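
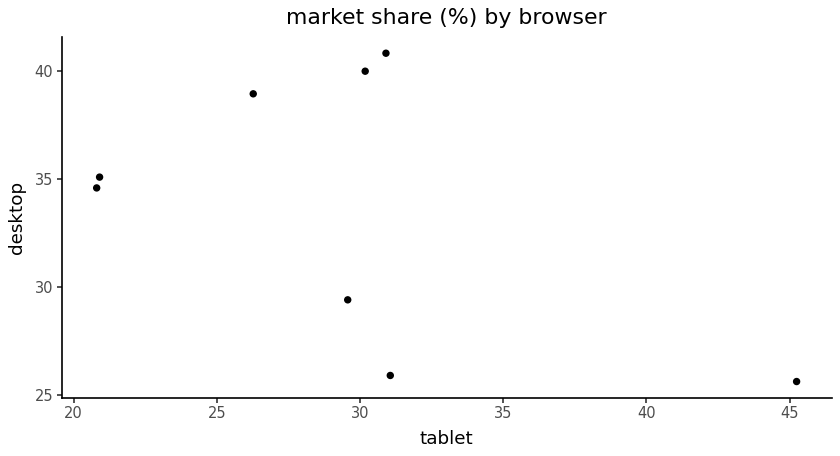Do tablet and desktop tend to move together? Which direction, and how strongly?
negative, moderate

Points are negatively correlated; moderate (|r| ≈ 0.5).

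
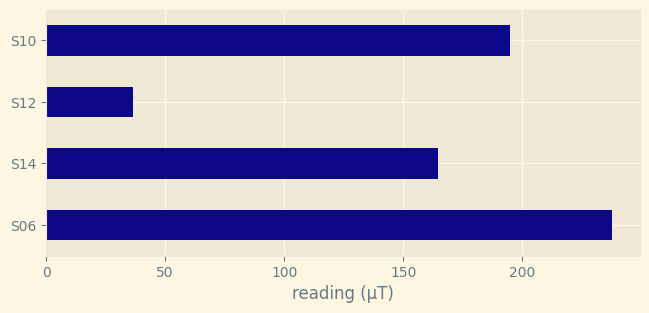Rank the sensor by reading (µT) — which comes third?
Top 4: S06 ≈ 240, S10 ≈ 200, S14 ≈ 160, S12 ≈ 40.

S14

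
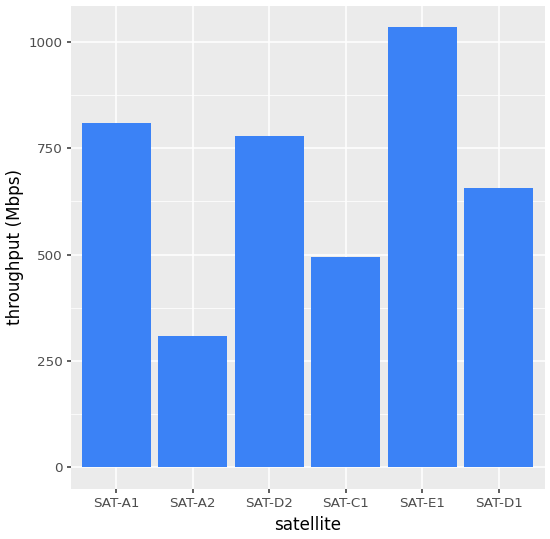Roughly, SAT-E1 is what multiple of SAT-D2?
SAT-E1 ≈ 1000, SAT-D2 ≈ 800; 1000/800 ≈ 1.25.

≈ 1.25×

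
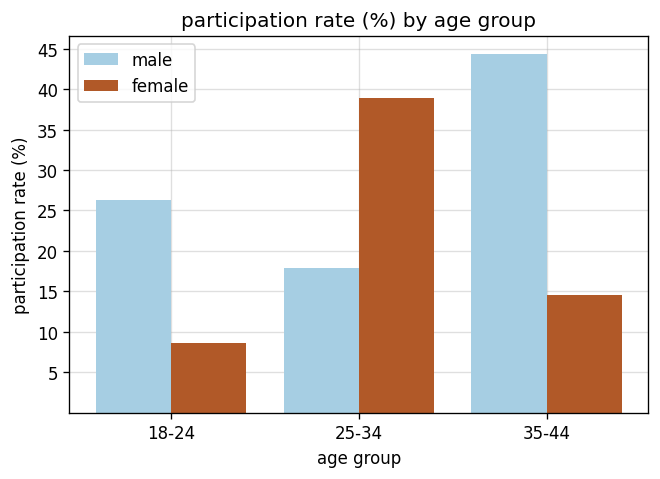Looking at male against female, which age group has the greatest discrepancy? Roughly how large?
35-44, ≈ 30 %

35-44: male ≈ 45, female ≈ 15 → gap ≈ 30. Next-largest (25-34) is only ≈ 20.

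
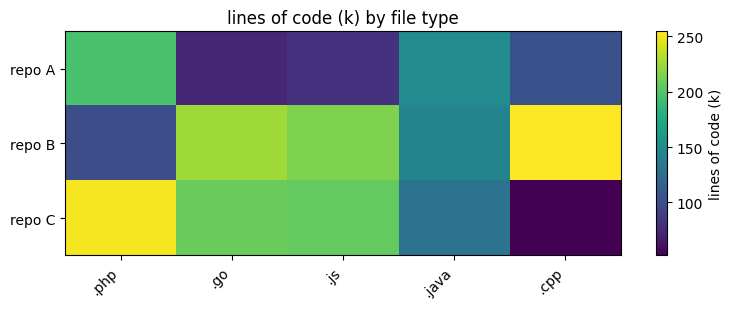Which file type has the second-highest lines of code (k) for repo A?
.java

Top 3 for repo A: .php ≈ 200, .java ≈ 140, .cpp ≈ 100.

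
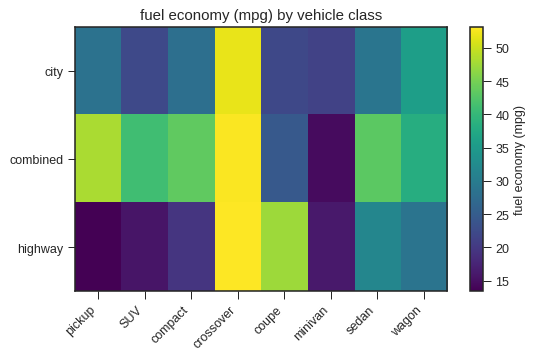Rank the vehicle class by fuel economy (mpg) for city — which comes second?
wagon

Top 3 for city: crossover ≈ 50, wagon ≈ 35, sedan ≈ 30.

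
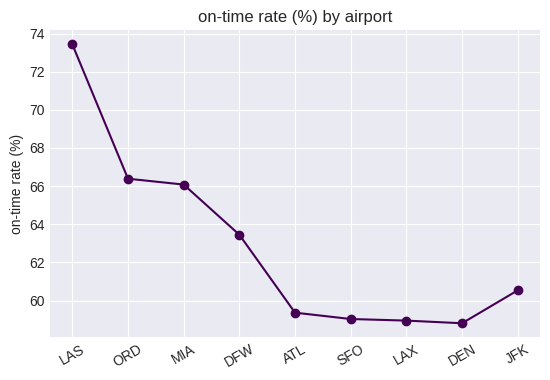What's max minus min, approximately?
≈ 16

Max LAS ≈ 74, min DEN ≈ 58; range ≈ 16.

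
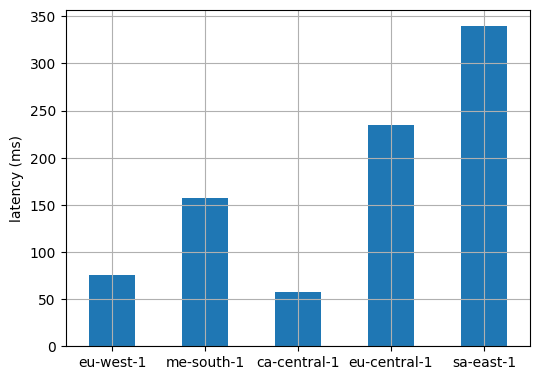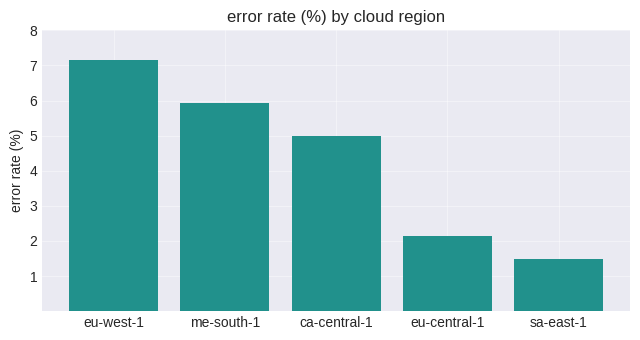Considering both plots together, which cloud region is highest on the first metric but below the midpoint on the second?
sa-east-1

Chart 2 median error rate (%) ≈ 5; below-median cloud regions: eu-central-1, sa-east-1. Among those, sa-east-1 has the highest latency (ms) (≈ 350).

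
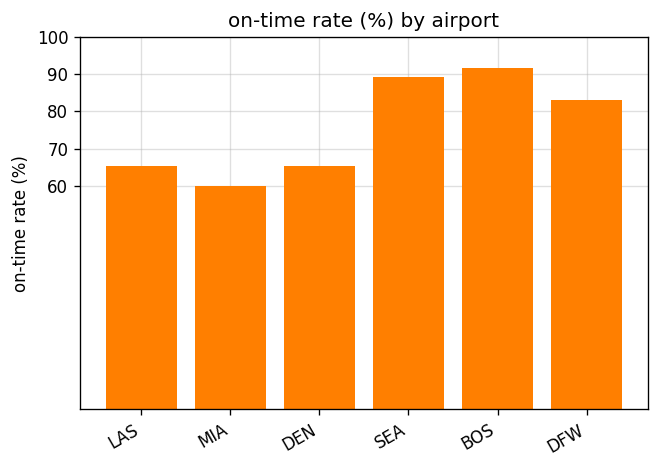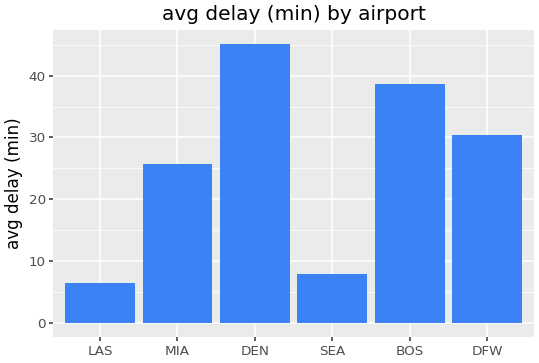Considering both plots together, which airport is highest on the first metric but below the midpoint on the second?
Chart 2 median avg delay (min) ≈ 30; below-median airports: LAS, MIA, SEA. Among those, SEA has the highest on-time rate (%) (≈ 90).

SEA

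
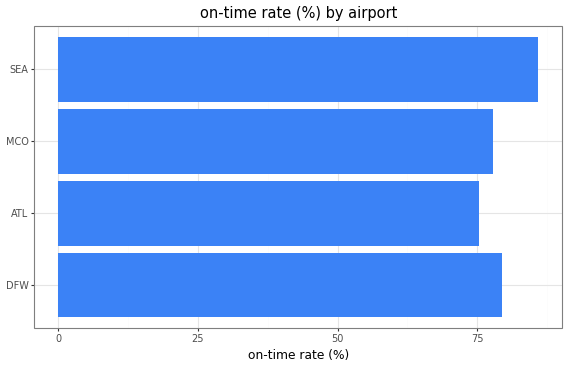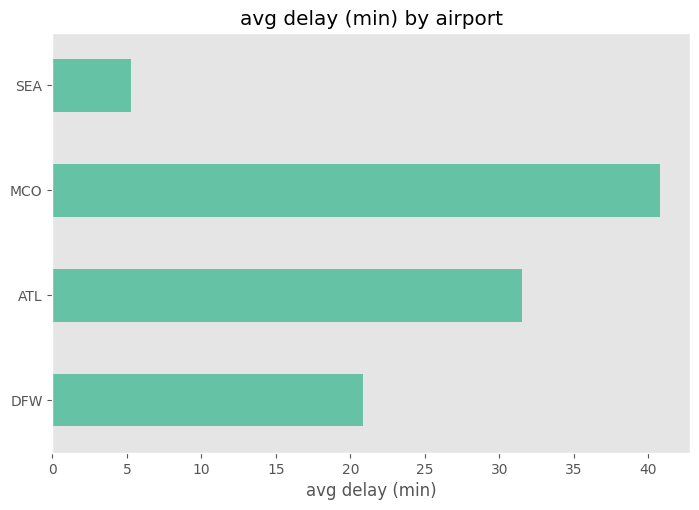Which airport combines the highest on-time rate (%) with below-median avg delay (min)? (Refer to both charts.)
Chart 2 median avg delay (min) ≈ 25; below-median airports: DFW, SEA. Among those, SEA has the highest on-time rate (%) (≈ 90).

SEA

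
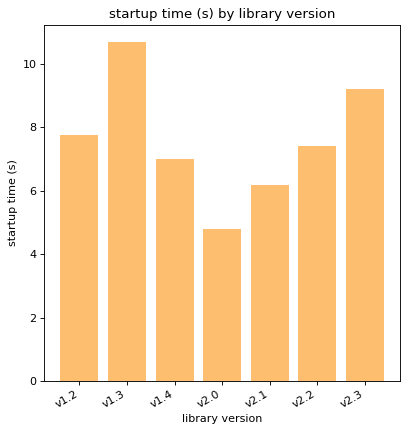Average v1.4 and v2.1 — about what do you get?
≈ 6

(7 + 6) / 2 ≈ 6.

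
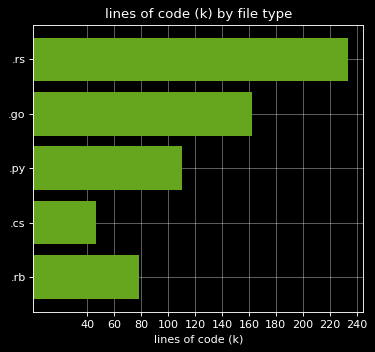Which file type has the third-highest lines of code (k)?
Top 4: .rs ≈ 240, .go ≈ 160, .py ≈ 120, .rb ≈ 80.

.py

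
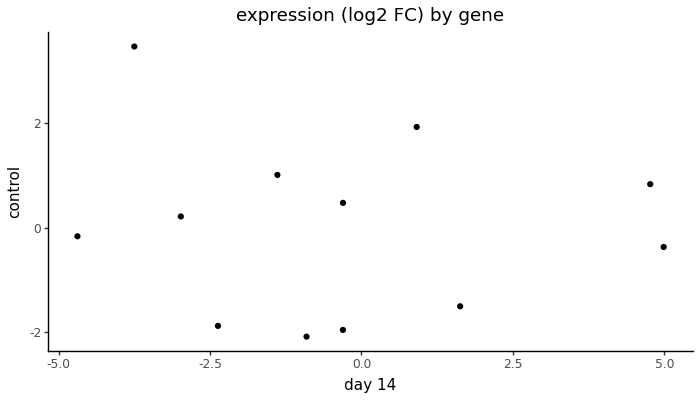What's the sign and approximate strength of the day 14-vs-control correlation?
Points are roughly uncorrelated; weak (|r| ≈ 0.1).

no clear correlation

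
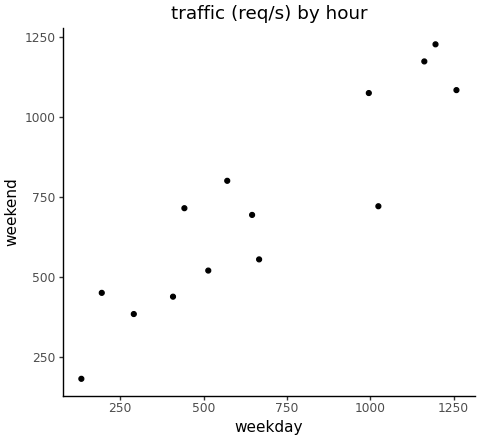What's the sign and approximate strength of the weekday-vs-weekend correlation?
Points are positively correlated; strong (|r| ≈ 0.9).

positive, strong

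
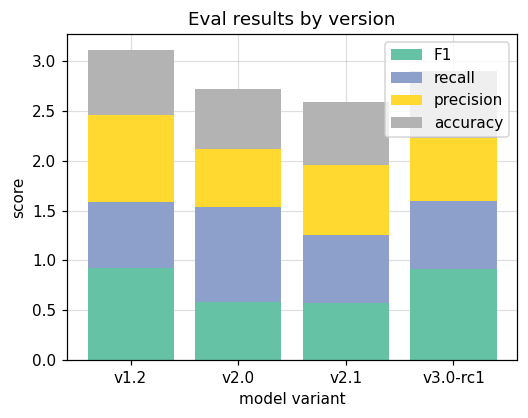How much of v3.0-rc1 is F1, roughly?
F1 top ≈ 1.0, bottom ≈ 0.0; segment ≈ 1.0.

≈ 1.0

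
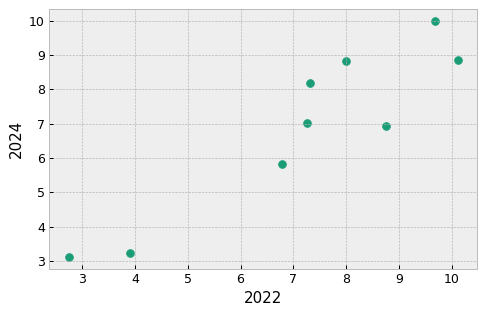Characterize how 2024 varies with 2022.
Points are positively correlated; strong (|r| ≈ 0.9).

positive, strong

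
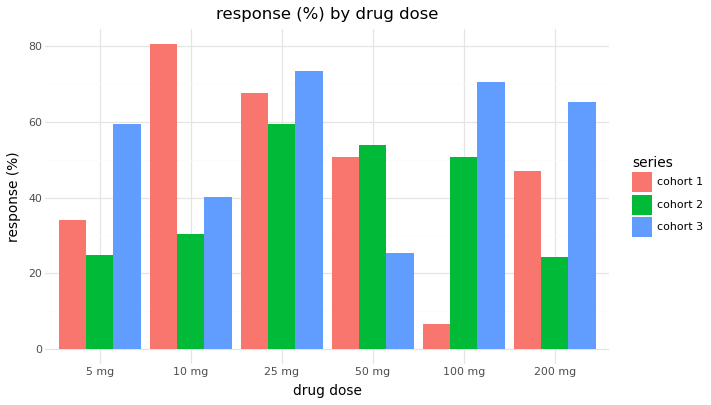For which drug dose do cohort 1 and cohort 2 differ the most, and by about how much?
10 mg, ≈ 50 %

10 mg: cohort 1 ≈ 80, cohort 2 ≈ 30 → gap ≈ 50. Next-largest (100 mg) is only ≈ 40.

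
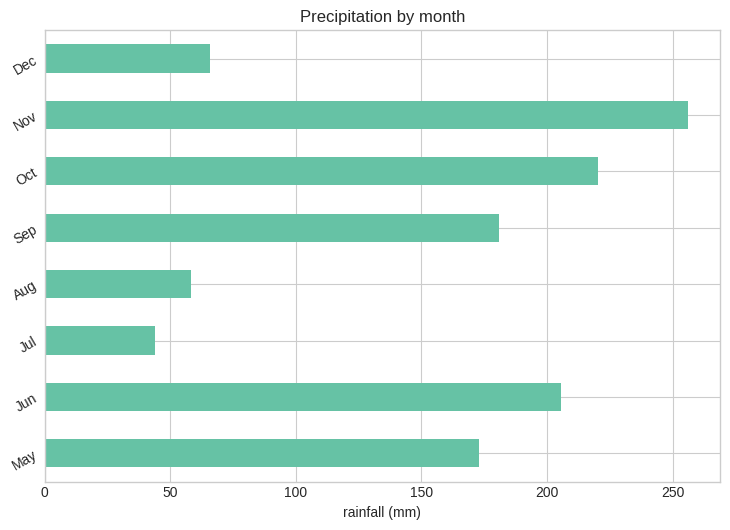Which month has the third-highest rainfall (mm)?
Jun

Top 4: Nov ≈ 250, Oct ≈ 225, Jun ≈ 200, Sep ≈ 175.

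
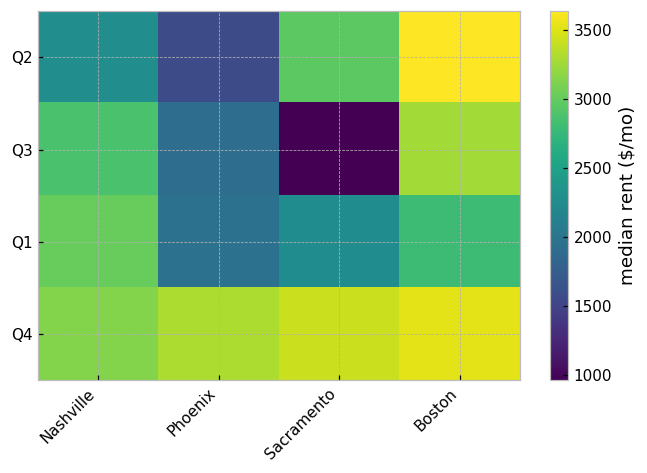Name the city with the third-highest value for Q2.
Nashville

Top 4 for Q2: Boston ≈ 3500, Sacramento ≈ 3000, Nashville ≈ 2500, Phoenix ≈ 1500.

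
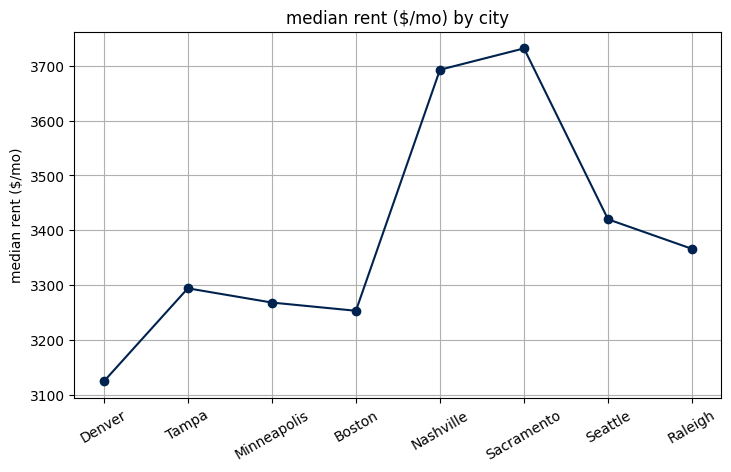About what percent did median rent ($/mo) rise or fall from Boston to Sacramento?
Boston ≈ 3300, Sacramento ≈ 3700; (3700 − 3300) / 3300 ≈ +12.1%.

≈ +12.1%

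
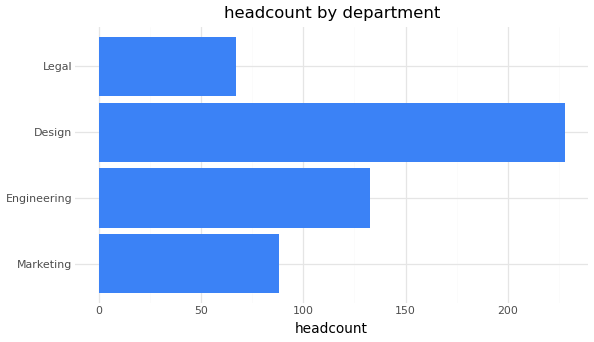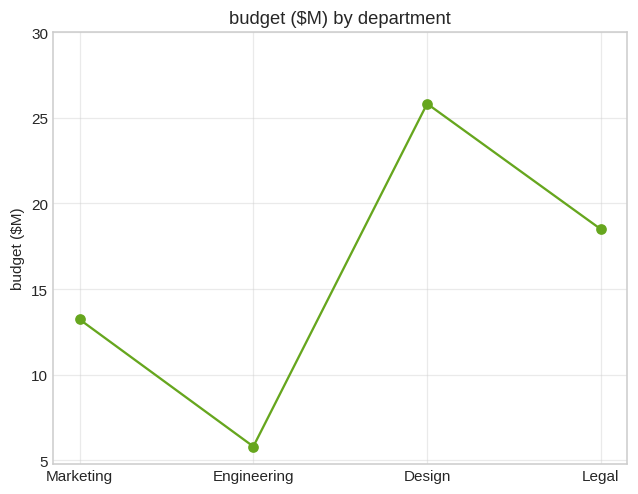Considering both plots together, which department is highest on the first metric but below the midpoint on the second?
Chart 2 median budget ($M) ≈ 15; below-median departments: Marketing, Engineering. Among those, Engineering has the highest headcount (≈ 125).

Engineering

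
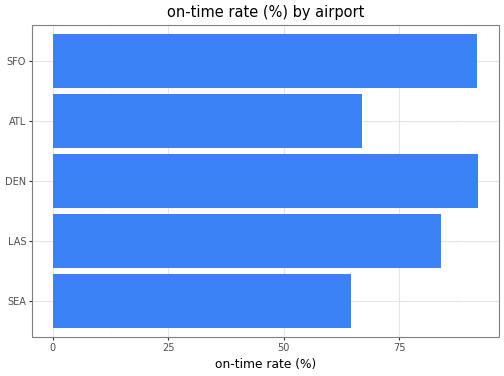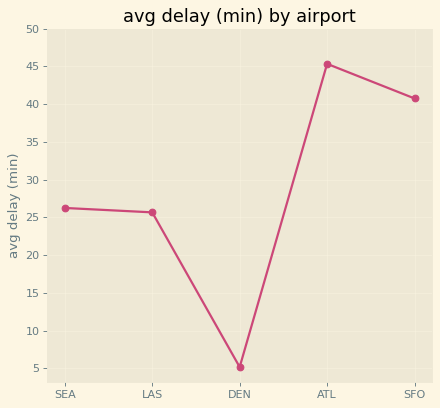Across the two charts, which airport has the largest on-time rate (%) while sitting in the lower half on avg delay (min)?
Chart 2 median avg delay (min) ≈ 25; below-median airports: LAS, DEN. Among those, DEN has the highest on-time rate (%) (≈ 90).

DEN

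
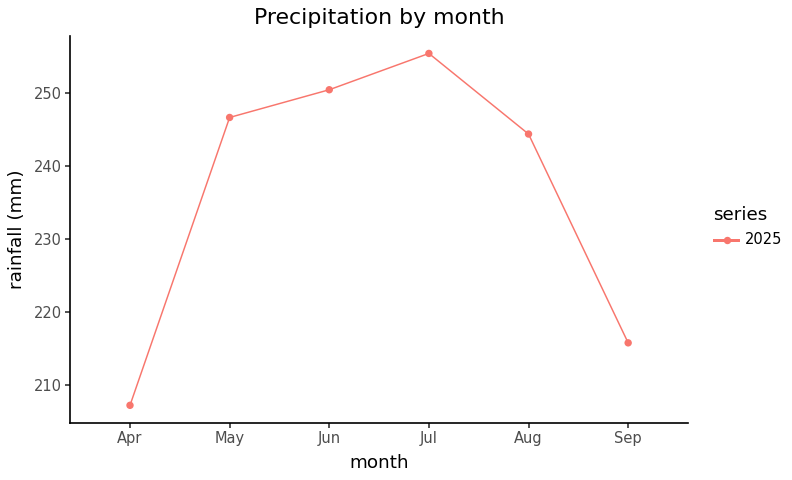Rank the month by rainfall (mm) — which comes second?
Jun

Top 3: Jul ≈ 255, Jun ≈ 250, May ≈ 245.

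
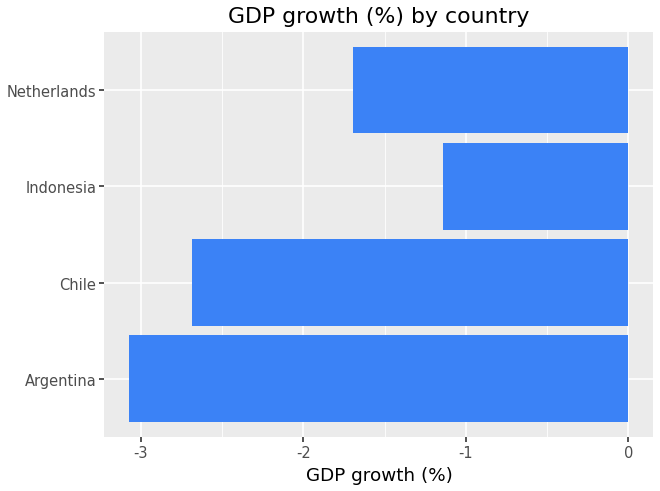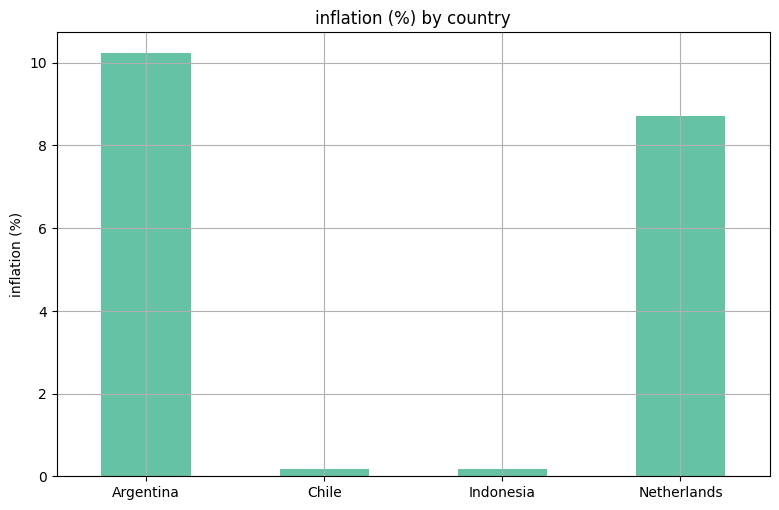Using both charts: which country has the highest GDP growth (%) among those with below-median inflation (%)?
Indonesia

Chart 2 median inflation (%) ≈ 4; below-median countries: Chile, Indonesia. Among those, Indonesia has the highest GDP growth (%) (≈ -1).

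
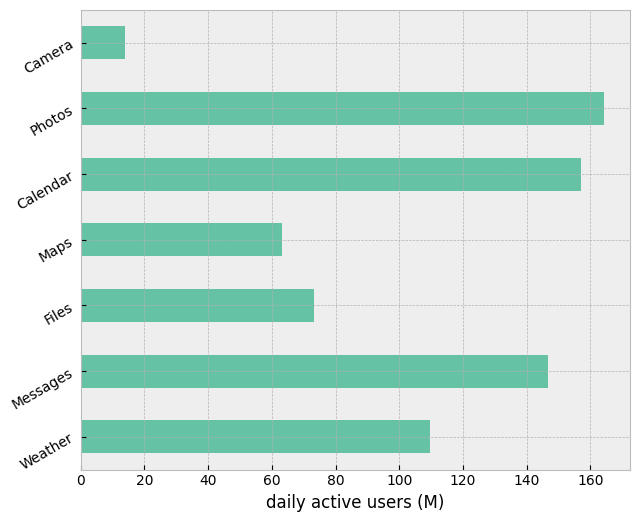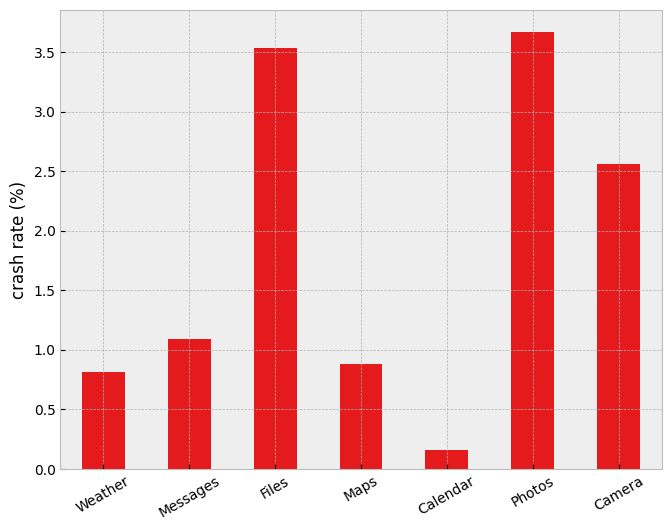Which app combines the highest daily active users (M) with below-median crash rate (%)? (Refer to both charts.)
Chart 2 median crash rate (%) ≈ 1; below-median apps: Weather, Maps, Calendar. Among those, Calendar has the highest daily active users (M) (≈ 160).

Calendar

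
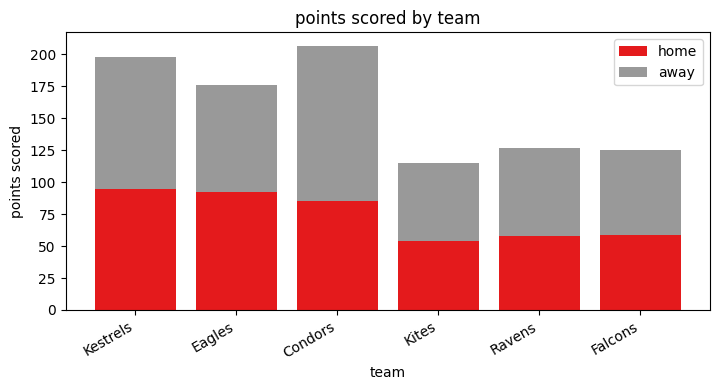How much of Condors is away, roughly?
away top ≈ 200, bottom ≈ 80; segment ≈ 120.

≈ 120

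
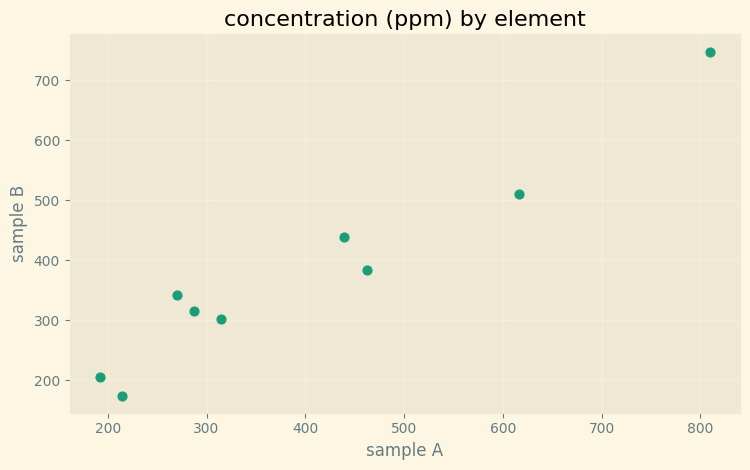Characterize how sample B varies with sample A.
positive, strong

Points are positively correlated; strong (|r| ≈ 1.0).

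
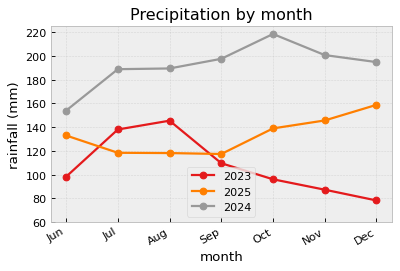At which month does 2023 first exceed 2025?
Jul

Jun: 2023 ≈ 100 vs 2025 ≈ 140 (not yet); Jul: 2023 ≈ 140 vs 2025 ≈ 120 (first crossover).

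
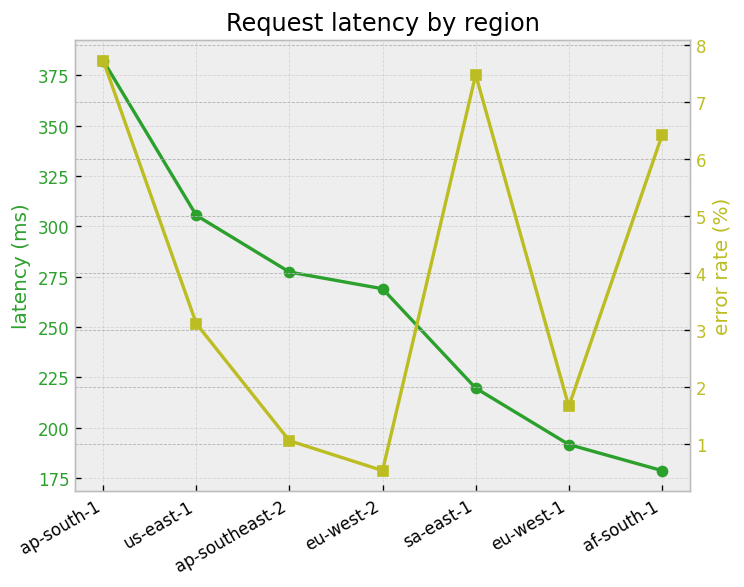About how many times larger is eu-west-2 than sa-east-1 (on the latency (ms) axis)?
≈ 1.18×

eu-west-2 ≈ 260, sa-east-1 ≈ 220; 260/220 ≈ 1.18.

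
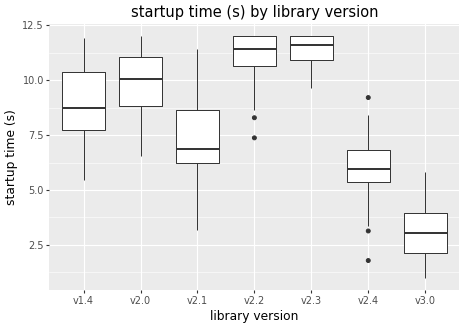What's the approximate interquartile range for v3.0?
Q3 ≈ 4, Q1 ≈ 2; IQR ≈ 2.

≈ 2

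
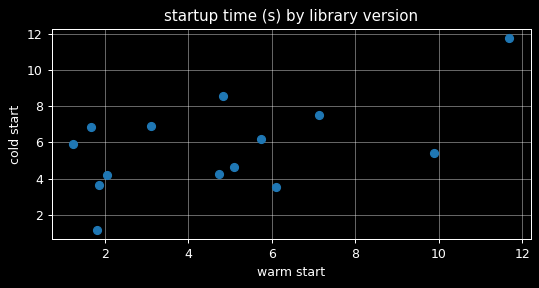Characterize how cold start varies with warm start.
positive, moderate

Points are positively correlated; moderate (|r| ≈ 0.6).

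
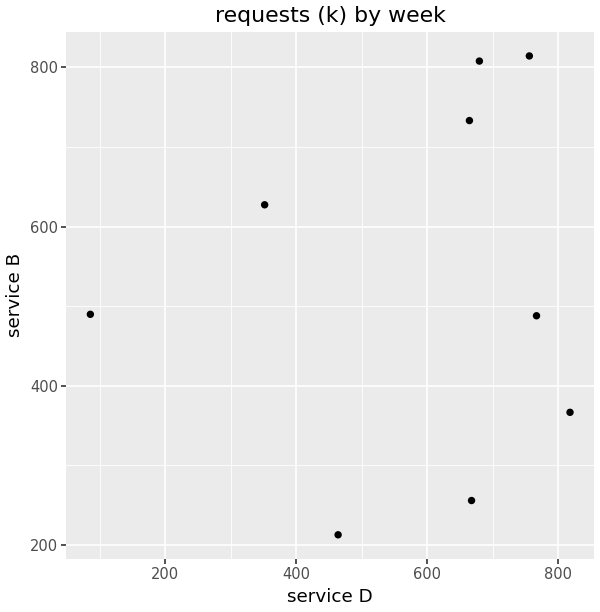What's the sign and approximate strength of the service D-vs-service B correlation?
Points are roughly uncorrelated; weak (|r| ≈ 0.1).

no clear correlation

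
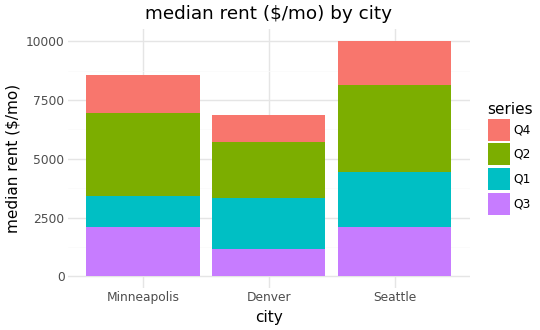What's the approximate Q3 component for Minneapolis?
Q3 top ≈ 2000, bottom ≈ 0; segment ≈ 2000.

≈ 2000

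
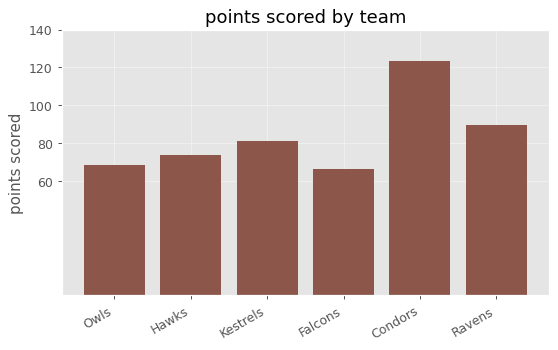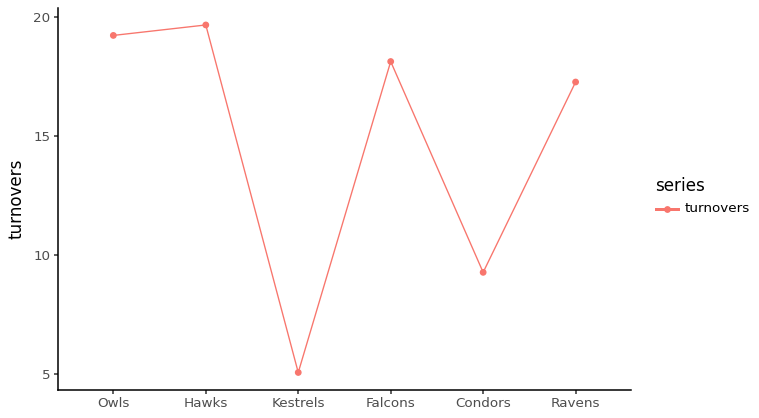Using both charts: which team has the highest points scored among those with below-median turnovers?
Chart 2 median turnovers ≈ 18; below-median teams: Kestrels, Condors, Ravens. Among those, Condors has the highest points scored (≈ 120).

Condors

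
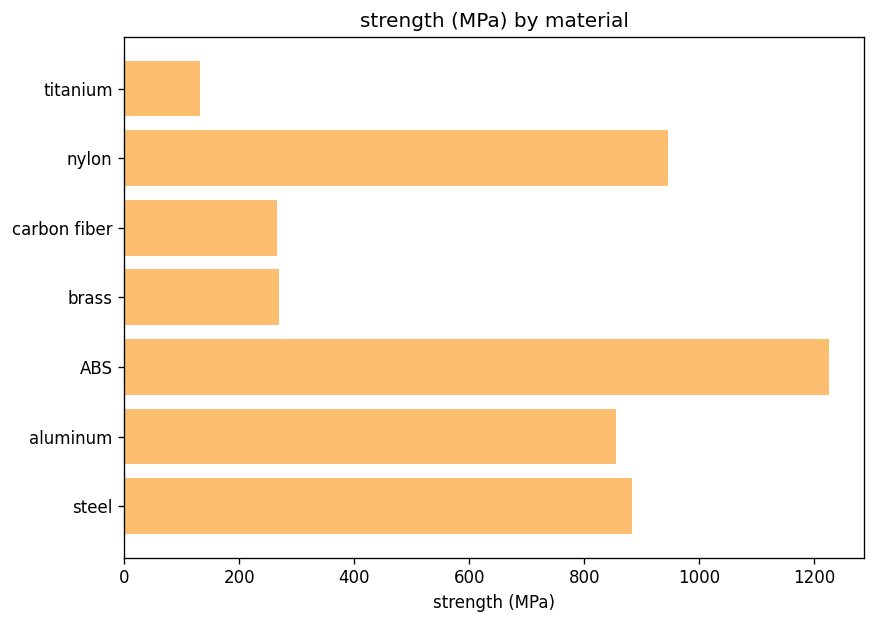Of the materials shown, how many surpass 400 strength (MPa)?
4

Above 400: nylon, ABS, aluminum, steel.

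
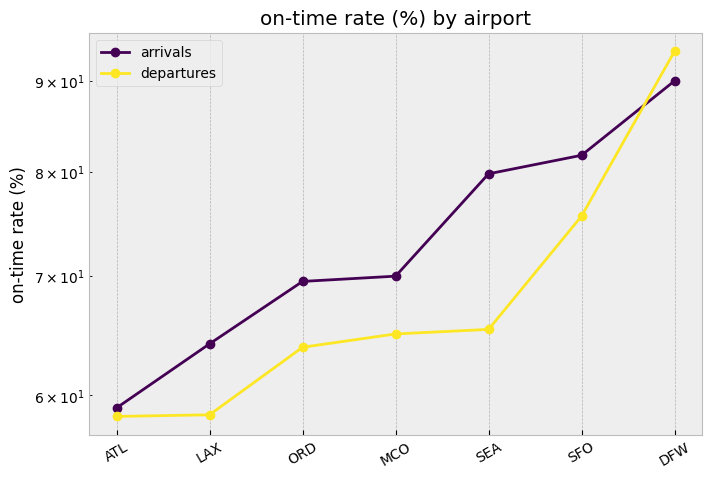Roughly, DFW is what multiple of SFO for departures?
≈ 1.27×

DFW ≈ 95, SFO ≈ 75; 95/75 ≈ 1.27.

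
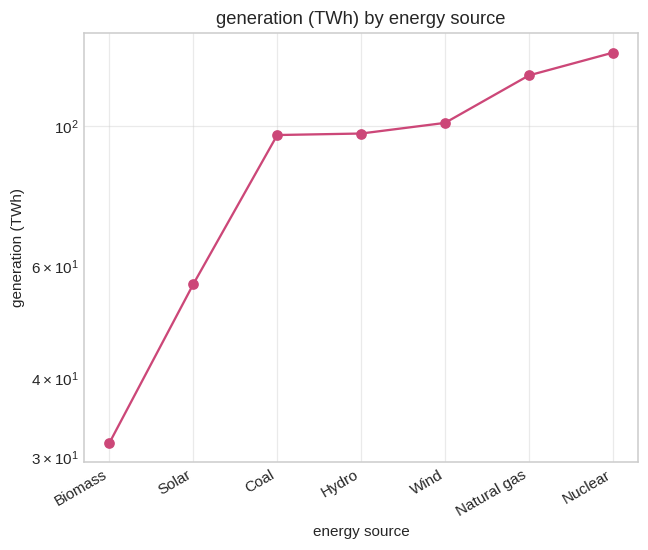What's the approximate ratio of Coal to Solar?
≈ 1.67×

Coal ≈ 100, Solar ≈ 60; 100/60 ≈ 1.67.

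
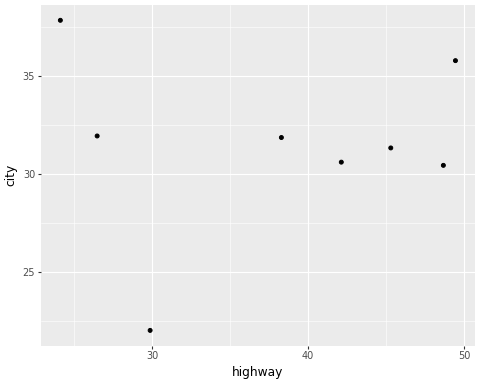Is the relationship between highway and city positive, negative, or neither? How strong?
Points are roughly uncorrelated; weak (|r| ≈ 0.1).

no clear correlation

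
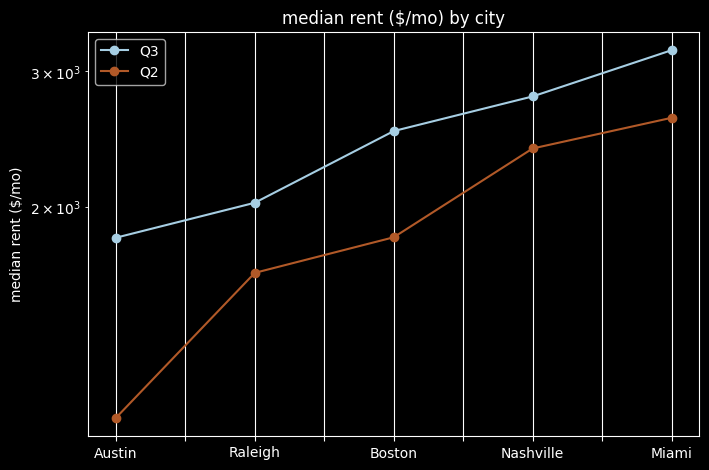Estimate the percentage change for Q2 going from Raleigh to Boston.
Raleigh ≈ 1600, Boston ≈ 1800; (1800 − 1600) / 1600 ≈ +12.5%.

≈ +12.5%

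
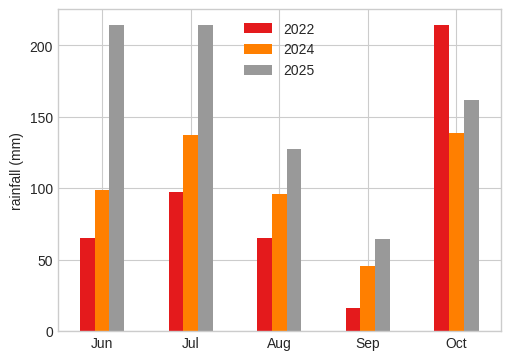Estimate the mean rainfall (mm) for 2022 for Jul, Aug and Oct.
≈ 127

(100 + 60 + 220) / 3 ≈ 127.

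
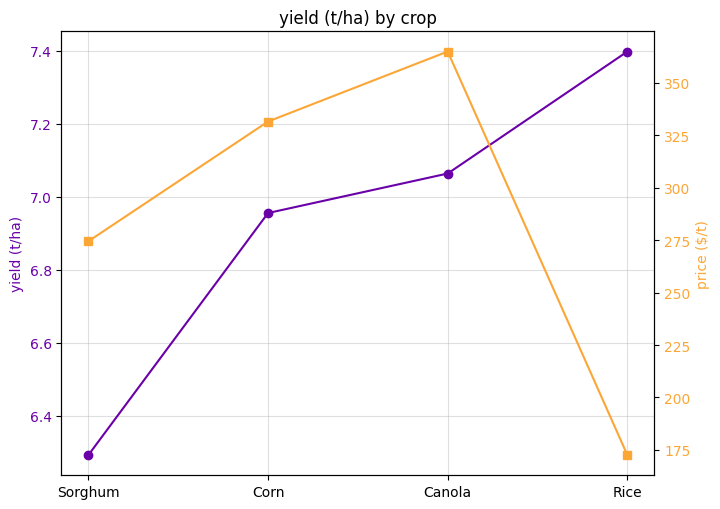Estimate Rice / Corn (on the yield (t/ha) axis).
≈ 1.06×

Rice ≈ 7.4, Corn ≈ 7.0; 7.4/7.0 ≈ 1.06.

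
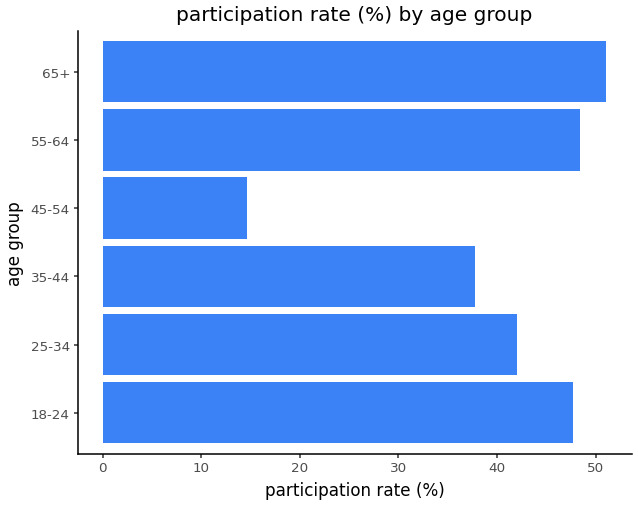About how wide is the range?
≈ 35

Max 65+ ≈ 50, min 45-54 ≈ 15; range ≈ 35.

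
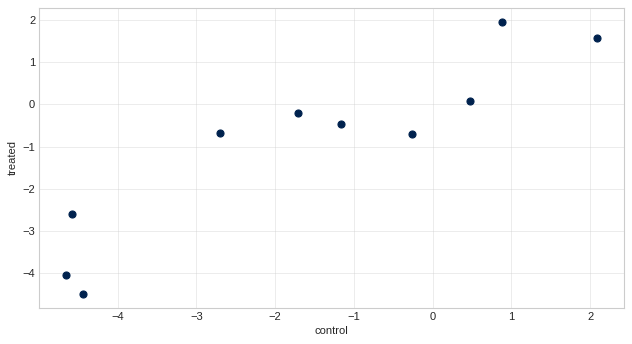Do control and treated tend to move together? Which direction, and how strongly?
positive, strong

Points are positively correlated; strong (|r| ≈ 0.9).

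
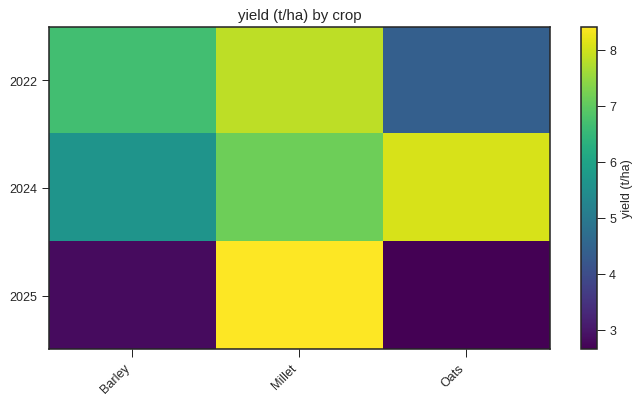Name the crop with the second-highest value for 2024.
Millet

Top 3 for 2024: Oats ≈ 8.0, Millet ≈ 7.0, Barley ≈ 5.5.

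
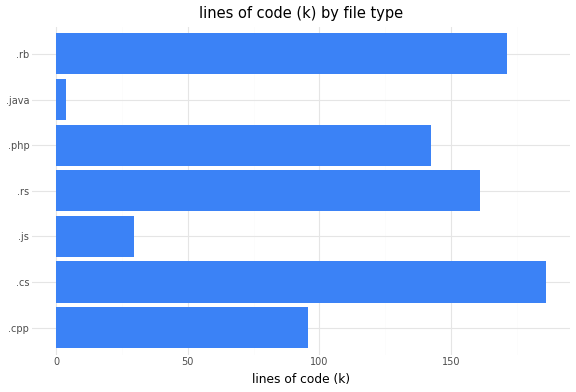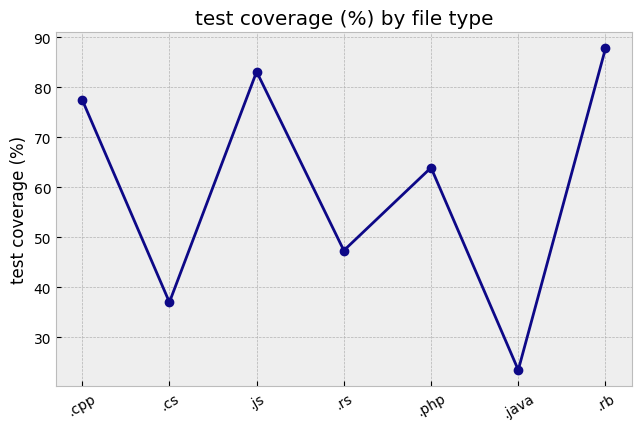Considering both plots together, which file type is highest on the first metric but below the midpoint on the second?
.cs

Chart 2 median test coverage (%) ≈ 60; below-median file types: .cs, .rs, .java. Among those, .cs has the highest lines of code (k) (≈ 180).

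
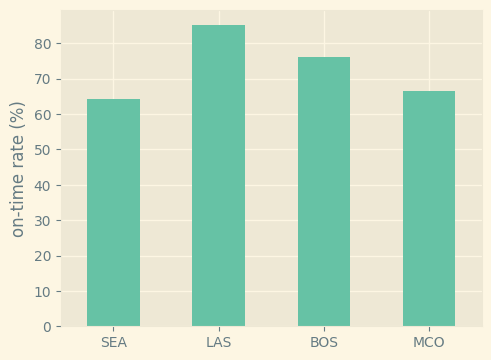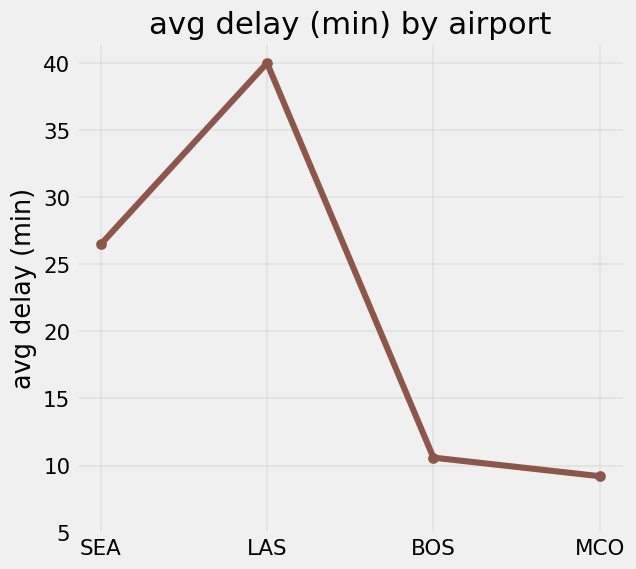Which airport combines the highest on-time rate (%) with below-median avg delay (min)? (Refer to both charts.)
BOS

Chart 2 median avg delay (min) ≈ 20; below-median airports: BOS, MCO. Among those, BOS has the highest on-time rate (%) (≈ 80).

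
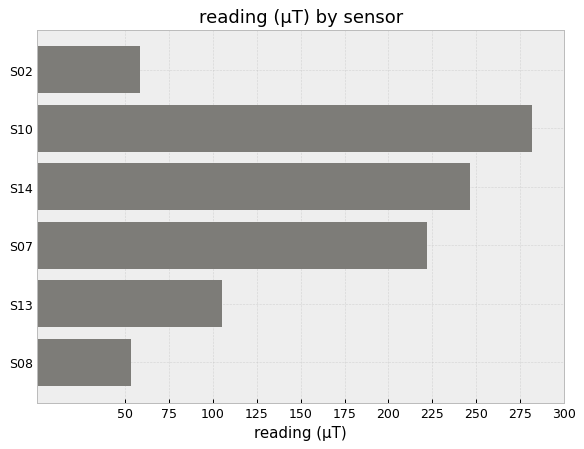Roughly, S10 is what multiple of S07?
S10 ≈ 275, S07 ≈ 225; 275/225 ≈ 1.22.

≈ 1.22×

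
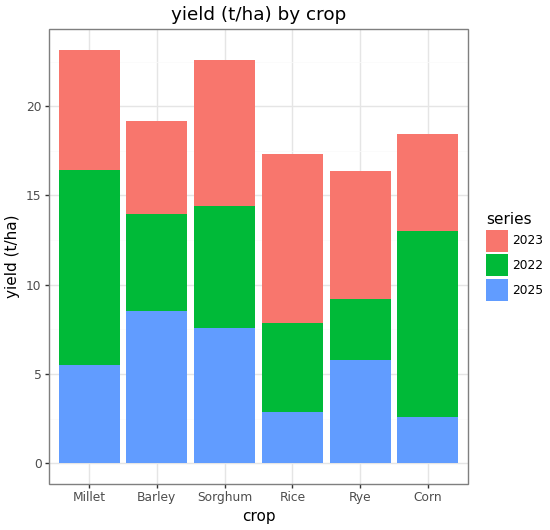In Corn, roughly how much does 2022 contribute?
≈ 10

2022 top ≈ 12, bottom ≈ 2; segment ≈ 10.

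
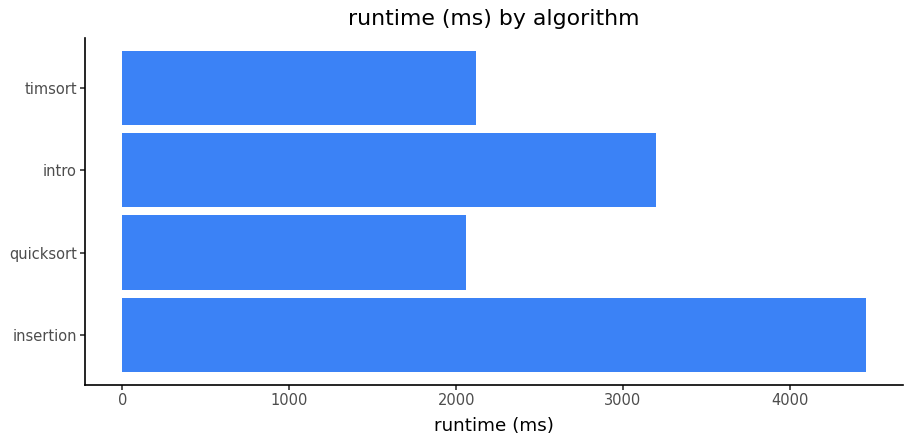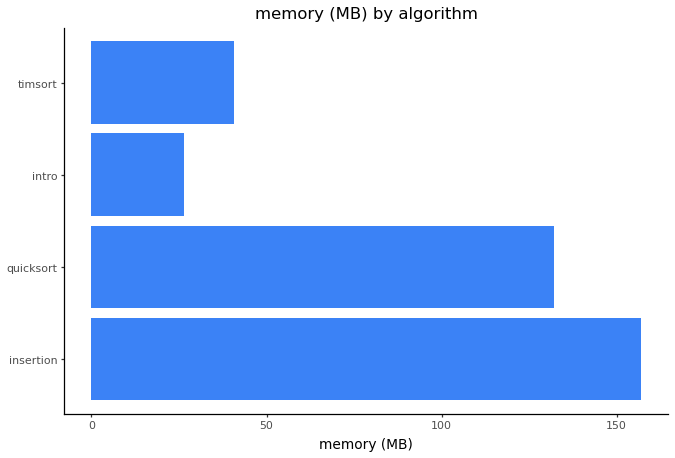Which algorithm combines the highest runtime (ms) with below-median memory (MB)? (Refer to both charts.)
intro

Chart 2 median memory (MB) ≈ 80; below-median algorithms: intro, timsort. Among those, intro has the highest runtime (ms) (≈ 3000).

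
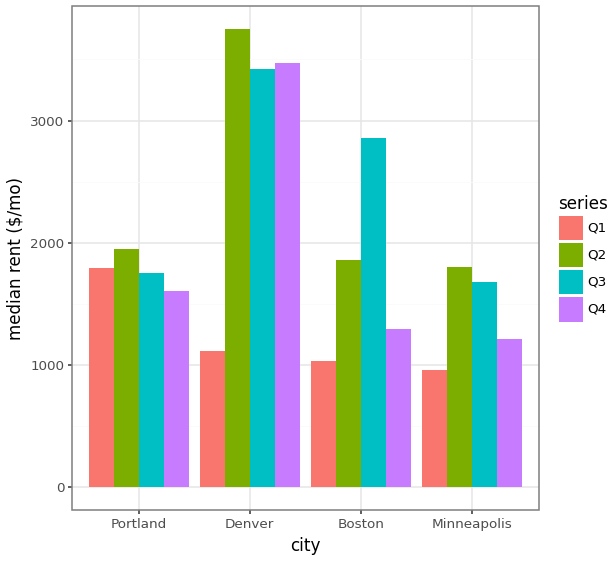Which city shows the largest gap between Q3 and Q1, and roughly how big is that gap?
Denver, ≈ 2500 $/mo

Denver: Q3 ≈ 3500, Q1 ≈ 1000 → gap ≈ 2500. Next-largest (Boston) is only ≈ 2000.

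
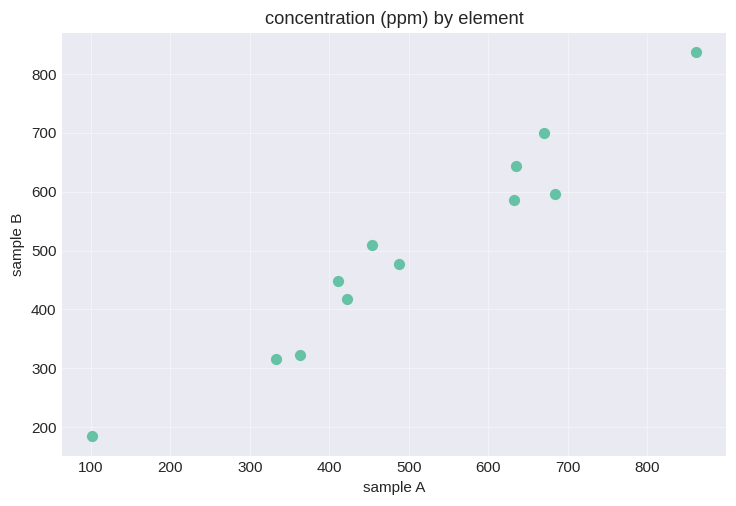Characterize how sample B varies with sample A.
Points are positively correlated; strong (|r| ≈ 1.0).

positive, strong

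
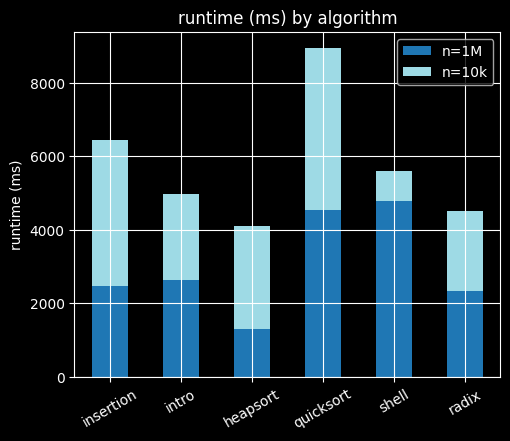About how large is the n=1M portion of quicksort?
≈ 5000

n=1M top ≈ 5000, bottom ≈ 0; segment ≈ 5000.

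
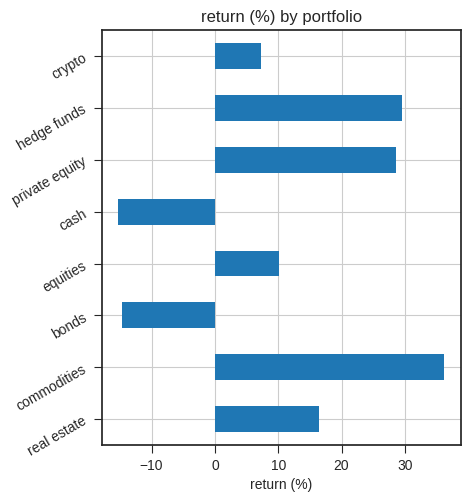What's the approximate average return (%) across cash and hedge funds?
≈ 8

(-15 + 30) / 2 ≈ 8.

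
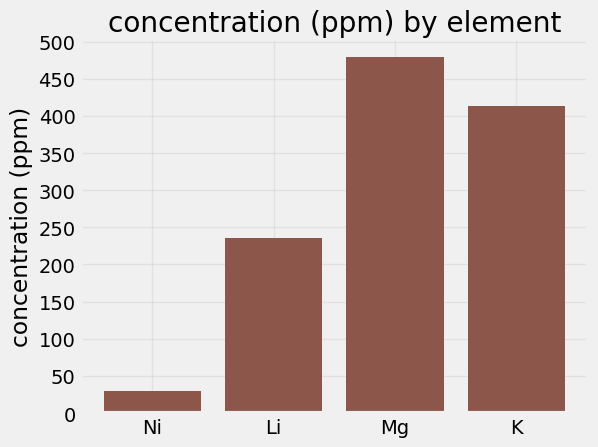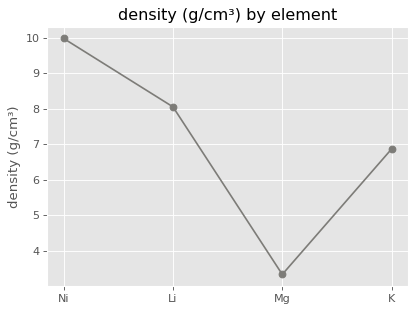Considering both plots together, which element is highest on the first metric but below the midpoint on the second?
Chart 2 median density (g/cm³) ≈ 7; below-median elements: Mg, K. Among those, Mg has the highest concentration (ppm) (≈ 500).

Mg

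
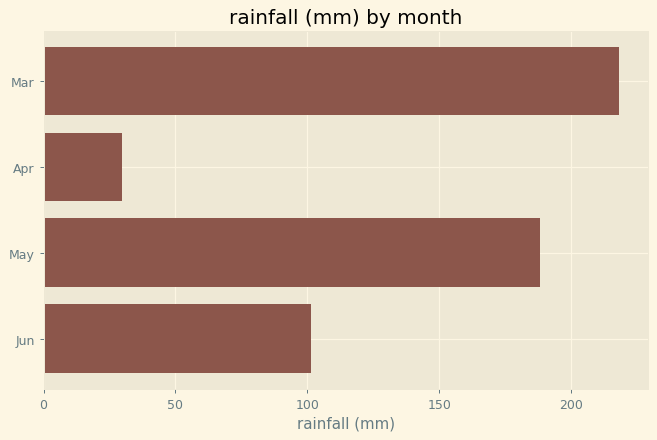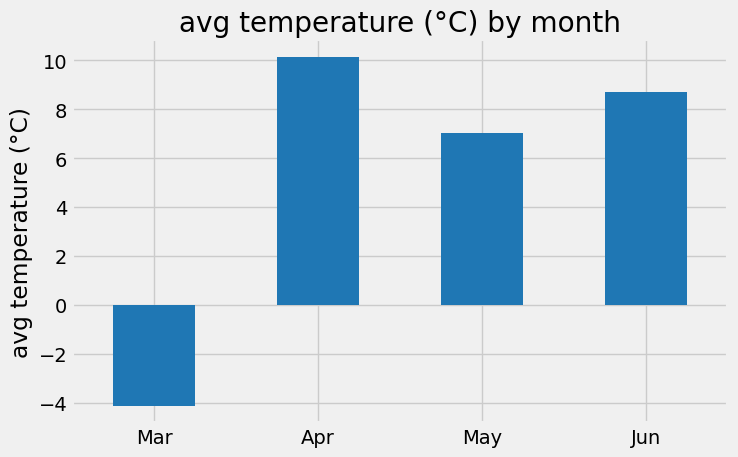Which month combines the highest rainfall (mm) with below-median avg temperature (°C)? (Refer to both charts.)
Mar

Chart 2 median avg temperature (°C) ≈ 8; below-median months: Mar, May. Among those, Mar has the highest rainfall (mm) (≈ 225).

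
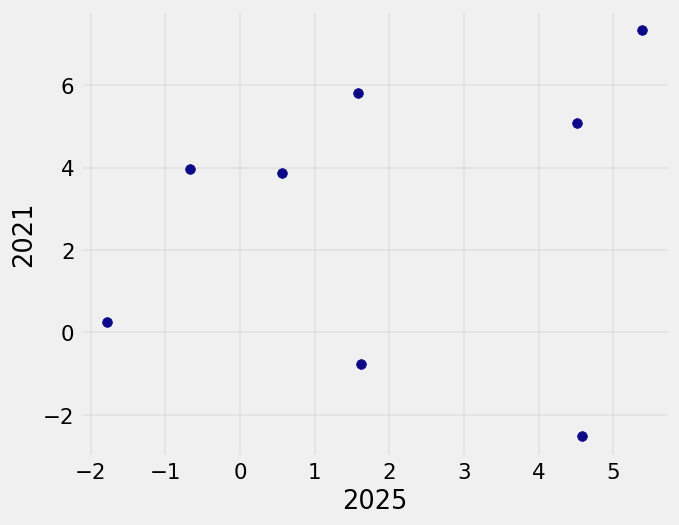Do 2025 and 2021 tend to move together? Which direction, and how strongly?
no clear correlation

Points are roughly uncorrelated; weak (|r| ≈ 0.2).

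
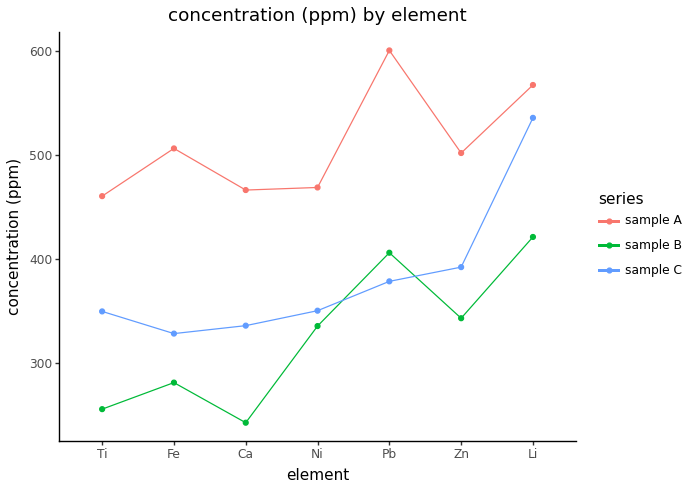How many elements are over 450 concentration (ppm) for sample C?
1

Above 450: Li.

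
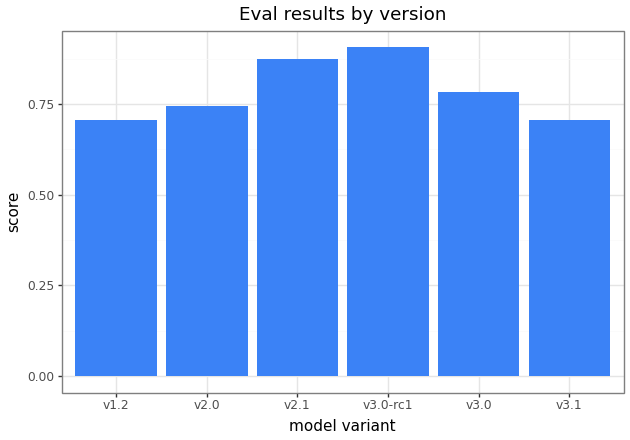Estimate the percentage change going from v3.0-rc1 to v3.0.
v3.0-rc1 ≈ 0.9, v3.0 ≈ 0.8; (0.8 − 0.9) / 0.9 ≈ -11.1%.

≈ -11.1%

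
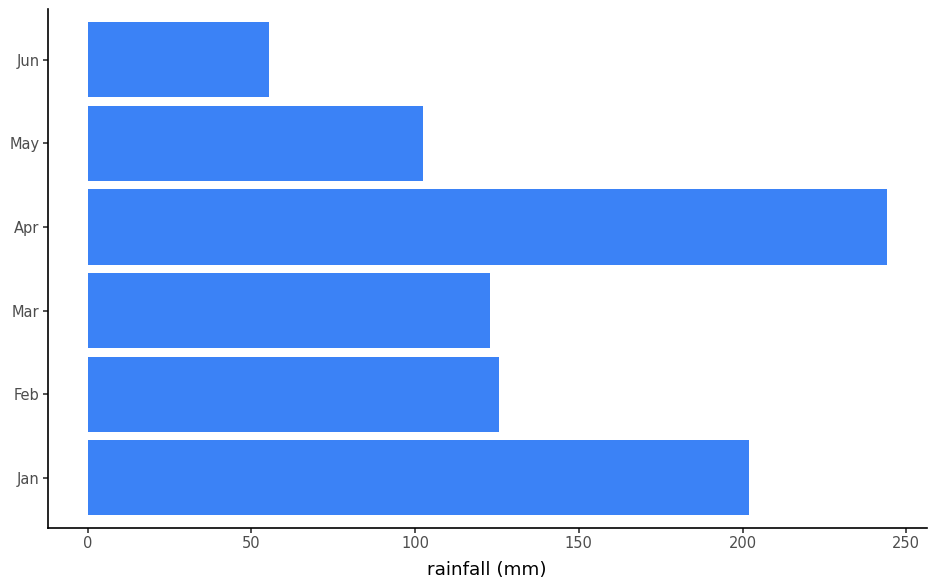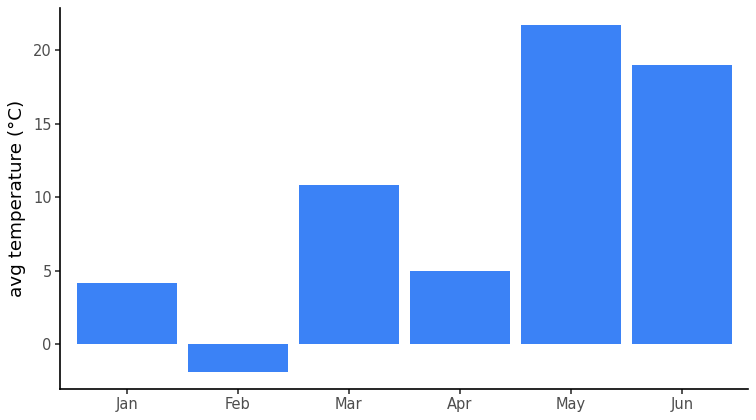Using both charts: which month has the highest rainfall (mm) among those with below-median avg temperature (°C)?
Chart 2 median avg temperature (°C) ≈ 8; below-median months: Jan, Feb, Apr. Among those, Apr has the highest rainfall (mm) (≈ 250).

Apr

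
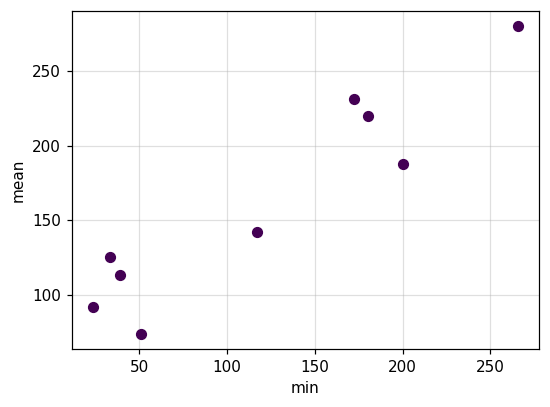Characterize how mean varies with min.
Points are positively correlated; strong (|r| ≈ 0.9).

positive, strong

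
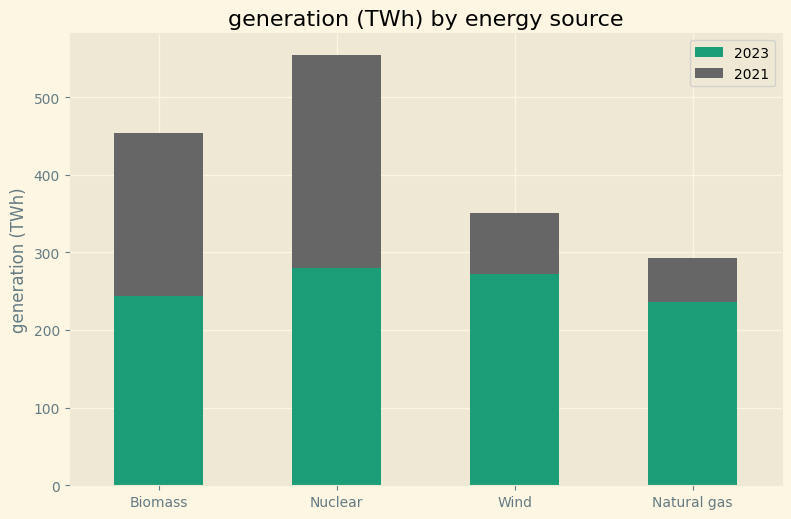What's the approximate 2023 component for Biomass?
2023 top ≈ 250, bottom ≈ 0; segment ≈ 250.

≈ 250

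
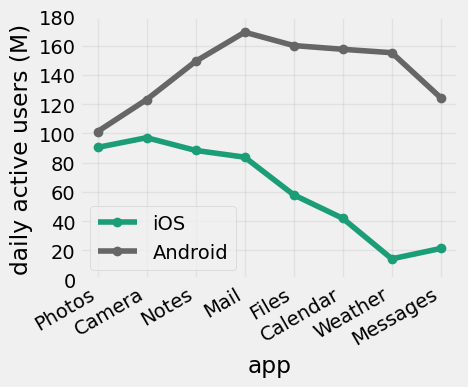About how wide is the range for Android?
≈ 60

Max Mail ≈ 160, min Photos ≈ 100; range ≈ 60.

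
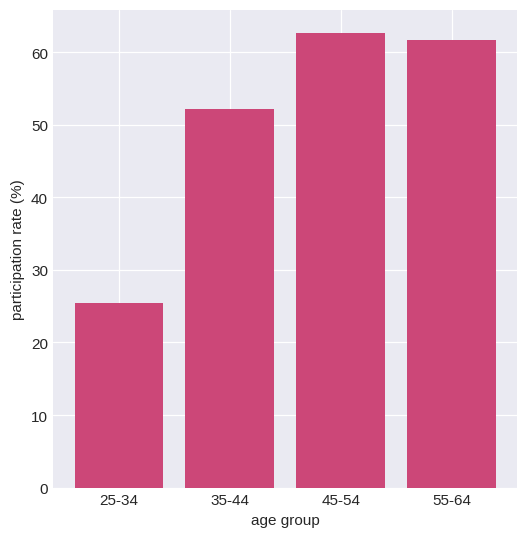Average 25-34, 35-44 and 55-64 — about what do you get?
≈ 47

(30 + 50 + 60) / 3 ≈ 47.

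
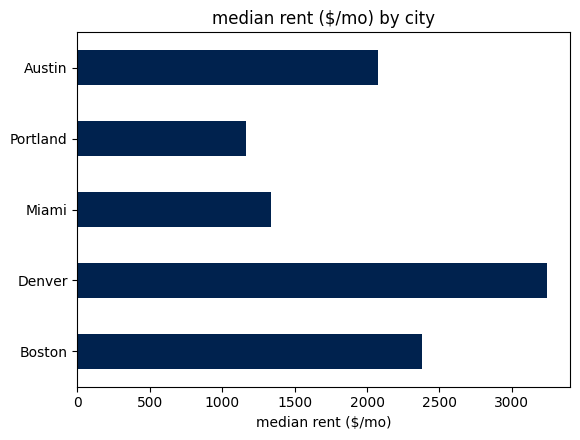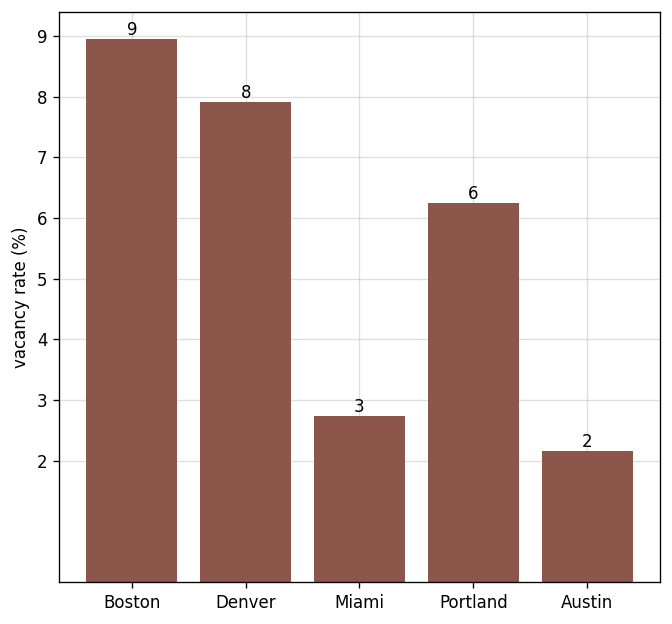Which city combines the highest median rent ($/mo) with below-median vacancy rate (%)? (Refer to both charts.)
Chart 2 median vacancy rate (%) ≈ 6; below-median cities: Miami, Austin. Among those, Austin has the highest median rent ($/mo) (≈ 2000).

Austin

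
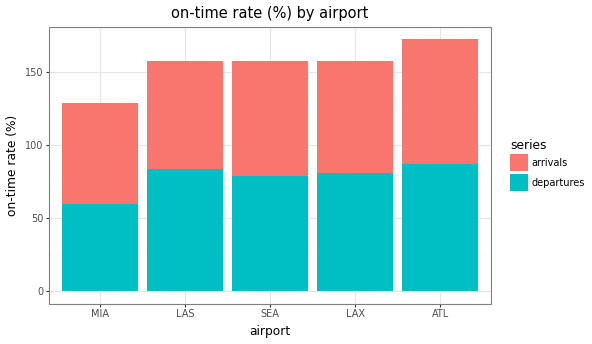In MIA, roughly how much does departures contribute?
departures top ≈ 60, bottom ≈ 0; segment ≈ 60.

≈ 60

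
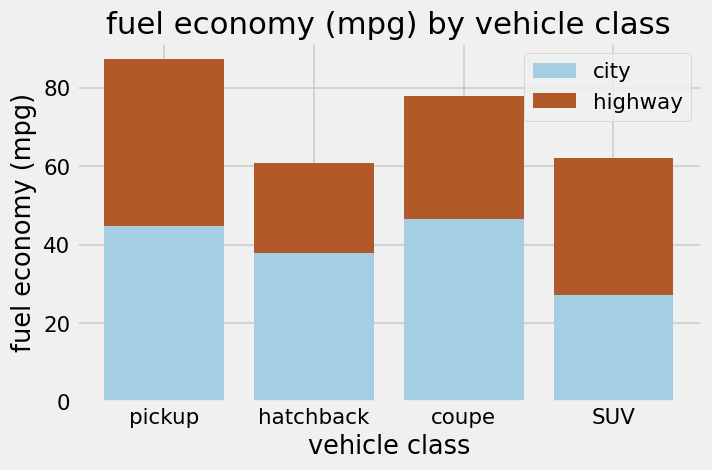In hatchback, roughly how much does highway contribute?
highway top ≈ 60, bottom ≈ 40; segment ≈ 20.

≈ 20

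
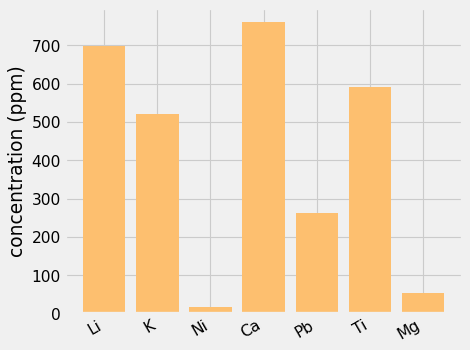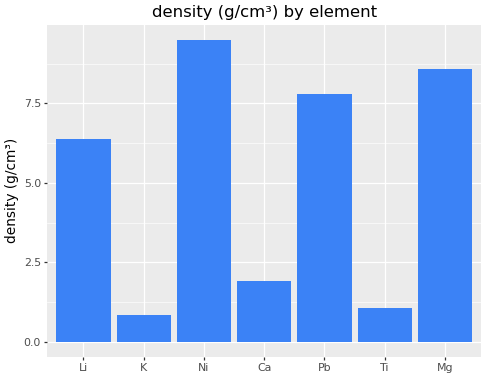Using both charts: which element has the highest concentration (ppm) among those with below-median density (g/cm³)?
Ca

Chart 2 median density (g/cm³) ≈ 6; below-median elements: K, Ca, Ti. Among those, Ca has the highest concentration (ppm) (≈ 800).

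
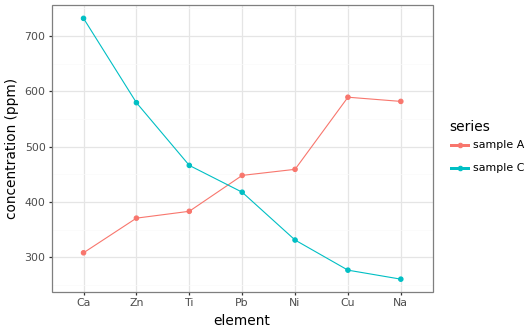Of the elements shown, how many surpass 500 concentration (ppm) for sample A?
Above 500: Cu, Na.

2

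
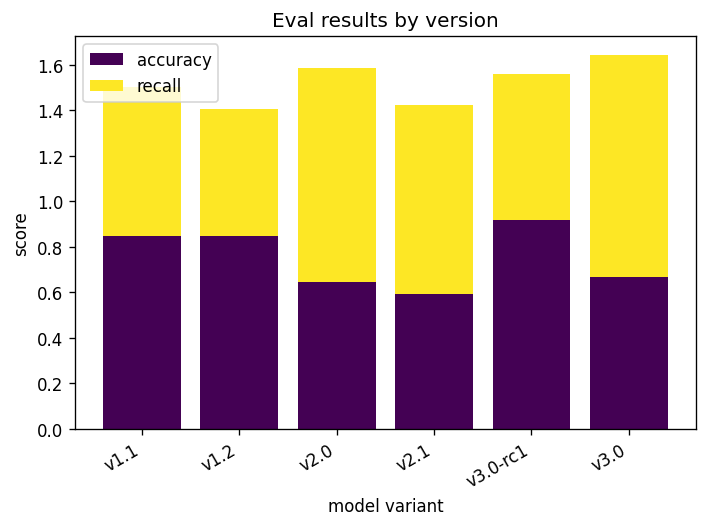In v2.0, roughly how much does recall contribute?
recall top ≈ 1.6, bottom ≈ 0.6; segment ≈ 1.0.

≈ 1.0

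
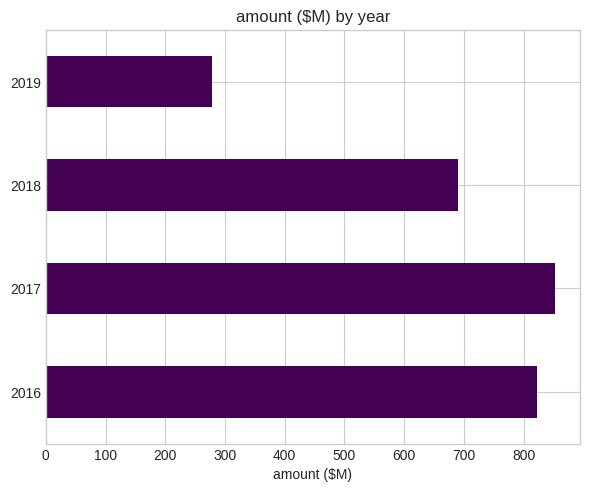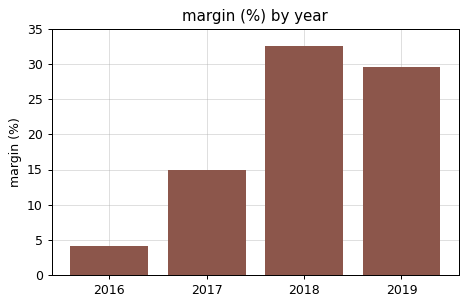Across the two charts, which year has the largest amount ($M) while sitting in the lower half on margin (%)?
2017

Chart 2 median margin (%) ≈ 20; below-median years: 2016, 2017. Among those, 2017 has the highest amount ($M) (≈ 900).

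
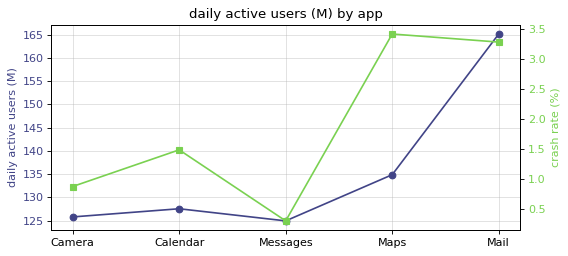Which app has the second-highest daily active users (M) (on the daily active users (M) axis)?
Top 3 (on the daily active users (M) axis): Mail ≈ 165, Maps ≈ 135, Calendar ≈ 130.

Maps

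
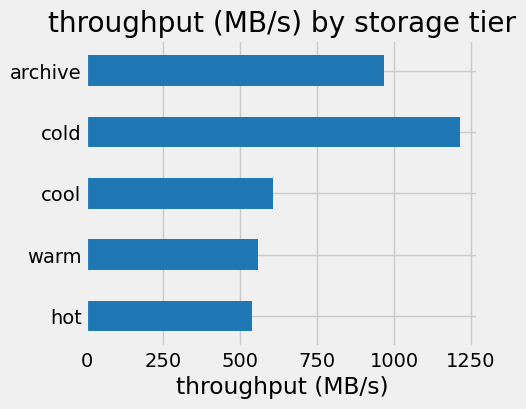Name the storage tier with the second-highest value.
Top 3: cold ≈ 1200, archive ≈ 1000, cool ≈ 600.

archive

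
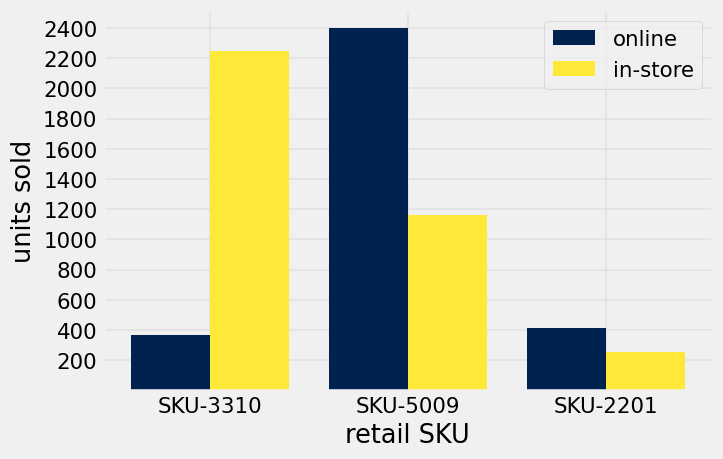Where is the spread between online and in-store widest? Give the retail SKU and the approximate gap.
SKU-3310, ≈ 1800

SKU-3310: online ≈ 400, in-store ≈ 2200 → gap ≈ 1800. Next-largest (SKU-5009) is only ≈ 1200.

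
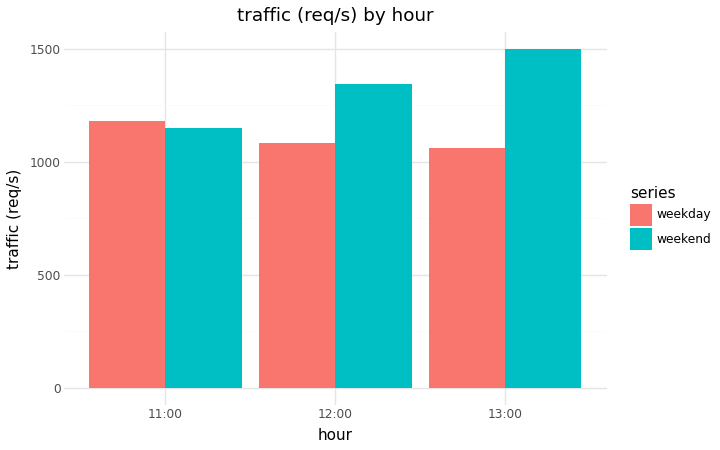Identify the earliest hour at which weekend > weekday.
12:00

11:00: weekend ≈ 1200 vs weekday ≈ 1200 (not yet); 12:00: weekend ≈ 1400 vs weekday ≈ 1000 (first crossover).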